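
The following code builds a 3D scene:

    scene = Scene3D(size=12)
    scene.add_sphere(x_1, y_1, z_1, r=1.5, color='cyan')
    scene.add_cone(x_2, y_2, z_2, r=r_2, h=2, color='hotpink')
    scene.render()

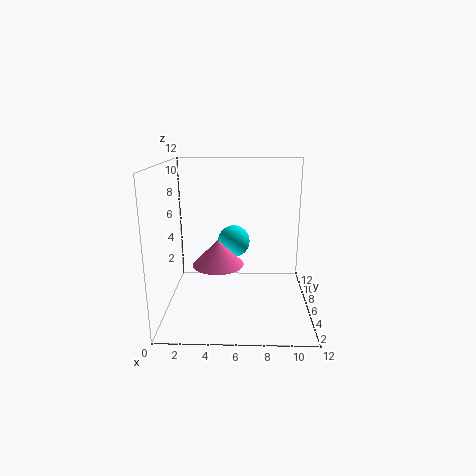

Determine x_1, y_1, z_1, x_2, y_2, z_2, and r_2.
x_1 = 5.5, y_1 = 9.5, z_1 = 4.5, x_2 = 4.5, y_2 = 4, z_2 = 4.5, r_2 = 2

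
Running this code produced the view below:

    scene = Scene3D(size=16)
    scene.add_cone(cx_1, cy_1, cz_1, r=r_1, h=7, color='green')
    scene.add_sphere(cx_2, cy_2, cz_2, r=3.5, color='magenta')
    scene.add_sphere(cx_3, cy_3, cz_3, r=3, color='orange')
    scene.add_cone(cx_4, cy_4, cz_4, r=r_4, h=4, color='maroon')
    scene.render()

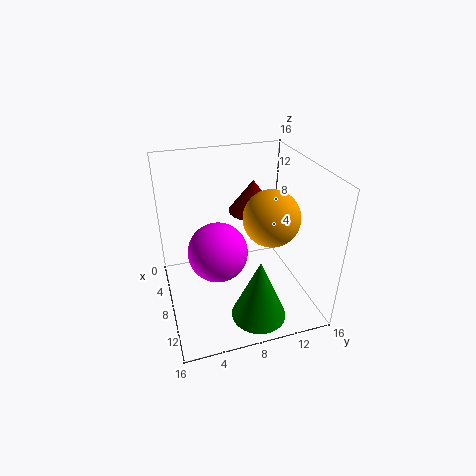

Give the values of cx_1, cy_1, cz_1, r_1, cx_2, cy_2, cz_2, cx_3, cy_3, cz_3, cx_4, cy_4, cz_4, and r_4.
cx_1 = 12.5, cy_1 = 9, cz_1 = 0.5, r_1 = 3, cx_2 = 6.5, cy_2 = 6, cz_2 = 5.5, cx_3 = 10, cy_3 = 11, cz_3 = 11, cx_4 = 3, cy_4 = 11.5, cz_4 = 8.5, r_4 = 3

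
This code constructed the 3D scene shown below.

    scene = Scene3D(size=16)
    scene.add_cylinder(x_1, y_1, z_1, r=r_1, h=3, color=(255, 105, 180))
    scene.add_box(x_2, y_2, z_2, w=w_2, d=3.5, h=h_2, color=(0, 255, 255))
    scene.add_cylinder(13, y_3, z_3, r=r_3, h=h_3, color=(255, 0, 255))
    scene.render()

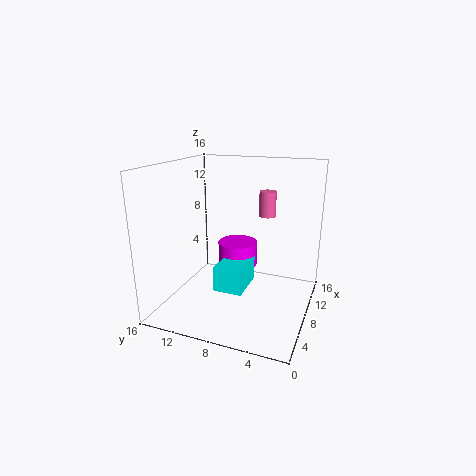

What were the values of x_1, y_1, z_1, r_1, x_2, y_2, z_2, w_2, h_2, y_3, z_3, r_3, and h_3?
x_1 = 12.5; y_1 = 6; z_1 = 9.5; r_1 = 1; x_2 = 7.5; y_2 = 7.5; z_2 = 1; w_2 = 5; h_2 = 3; y_3 = 10; z_3 = 2.5; r_3 = 2.5; h_3 = 3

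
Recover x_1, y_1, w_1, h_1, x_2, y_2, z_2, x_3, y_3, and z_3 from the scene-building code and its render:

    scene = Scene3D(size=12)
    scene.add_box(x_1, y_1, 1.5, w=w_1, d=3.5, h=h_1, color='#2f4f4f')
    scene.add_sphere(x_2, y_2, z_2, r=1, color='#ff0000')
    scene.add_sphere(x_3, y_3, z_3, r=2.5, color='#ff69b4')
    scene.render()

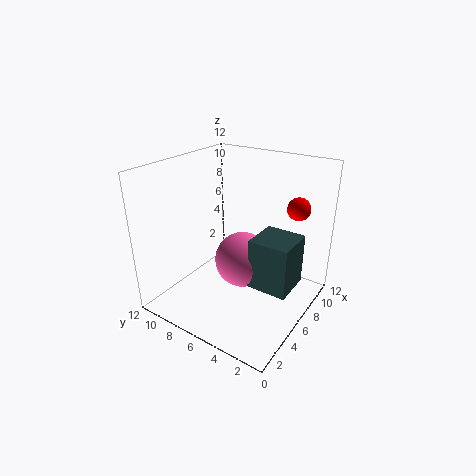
x_1 = 6
y_1 = 1.5
w_1 = 3.5
h_1 = 4.5
x_2 = 10
y_2 = 2.5
z_2 = 8
x_3 = 7.5
y_3 = 6.5
z_3 = 3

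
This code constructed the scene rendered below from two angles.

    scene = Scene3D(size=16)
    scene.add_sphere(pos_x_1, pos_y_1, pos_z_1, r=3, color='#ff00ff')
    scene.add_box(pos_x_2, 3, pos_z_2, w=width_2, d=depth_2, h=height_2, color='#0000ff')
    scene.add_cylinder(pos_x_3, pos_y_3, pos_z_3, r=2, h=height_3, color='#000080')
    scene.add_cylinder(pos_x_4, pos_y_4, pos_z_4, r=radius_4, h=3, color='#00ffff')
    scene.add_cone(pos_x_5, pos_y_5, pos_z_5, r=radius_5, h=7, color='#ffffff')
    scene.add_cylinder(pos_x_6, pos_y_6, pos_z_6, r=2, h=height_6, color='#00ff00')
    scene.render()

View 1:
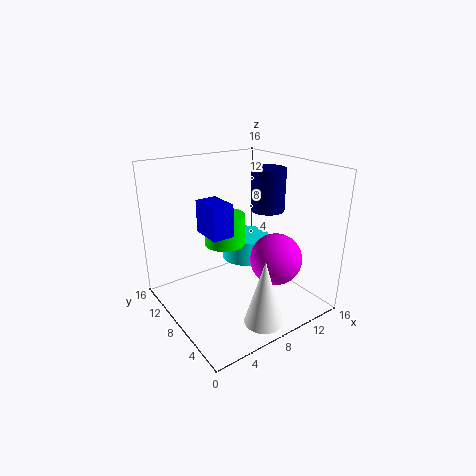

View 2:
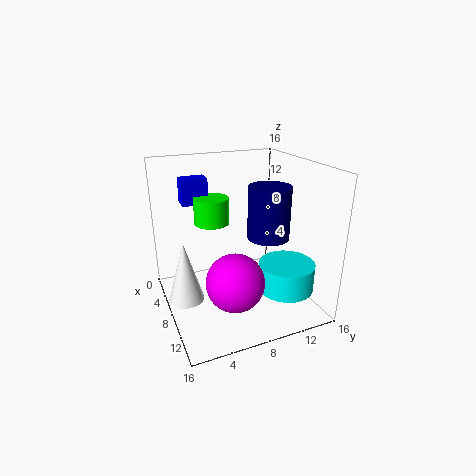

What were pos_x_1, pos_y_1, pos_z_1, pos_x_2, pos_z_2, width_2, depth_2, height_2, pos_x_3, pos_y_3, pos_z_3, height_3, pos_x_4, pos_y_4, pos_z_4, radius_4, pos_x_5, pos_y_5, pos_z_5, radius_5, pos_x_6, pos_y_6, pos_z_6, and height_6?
pos_x_1 = 12
pos_y_1 = 6
pos_z_1 = 5
pos_x_2 = 2
pos_z_2 = 11
width_2 = 2
depth_2 = 3
height_2 = 3
pos_x_3 = 13
pos_y_3 = 9
pos_z_3 = 10
height_3 = 5
pos_x_4 = 12
pos_y_4 = 12
pos_z_4 = 3
radius_4 = 3
pos_x_5 = 7
pos_y_5 = 2
pos_z_5 = 1
radius_5 = 2
pos_x_6 = 5
pos_y_6 = 6
pos_z_6 = 9
height_6 = 3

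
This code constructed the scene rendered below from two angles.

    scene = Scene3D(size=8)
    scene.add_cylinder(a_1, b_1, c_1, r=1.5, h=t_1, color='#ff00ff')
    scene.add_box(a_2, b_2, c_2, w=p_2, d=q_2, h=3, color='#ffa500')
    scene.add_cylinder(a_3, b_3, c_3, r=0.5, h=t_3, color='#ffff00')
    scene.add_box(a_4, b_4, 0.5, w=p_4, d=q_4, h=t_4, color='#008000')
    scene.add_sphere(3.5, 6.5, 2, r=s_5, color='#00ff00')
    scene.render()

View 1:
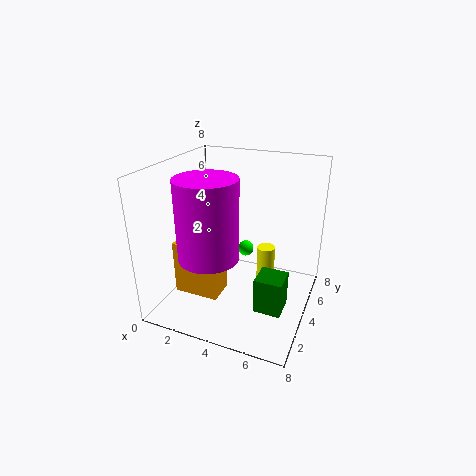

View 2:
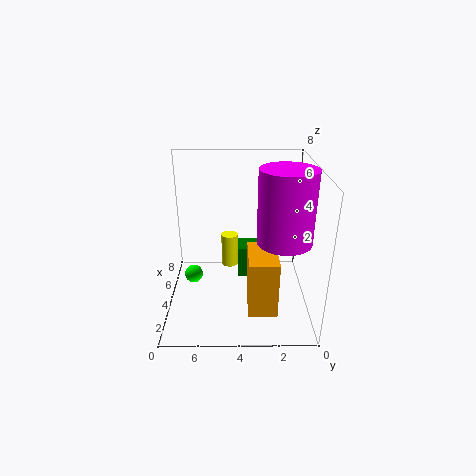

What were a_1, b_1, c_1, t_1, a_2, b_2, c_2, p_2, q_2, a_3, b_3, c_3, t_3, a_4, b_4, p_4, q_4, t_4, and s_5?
a_1 = 3.5, b_1 = 1.5, c_1 = 4, t_1 = 4, a_2 = 1, b_2 = 2, c_2 = 1, p_2 = 2.5, q_2 = 1.5, a_3 = 5.5, b_3 = 4.5, c_3 = 1.5, t_3 = 2, a_4 = 5.5, b_4 = 2.5, p_4 = 1.5, q_4 = 1.5, t_4 = 2, s_5 = 0.5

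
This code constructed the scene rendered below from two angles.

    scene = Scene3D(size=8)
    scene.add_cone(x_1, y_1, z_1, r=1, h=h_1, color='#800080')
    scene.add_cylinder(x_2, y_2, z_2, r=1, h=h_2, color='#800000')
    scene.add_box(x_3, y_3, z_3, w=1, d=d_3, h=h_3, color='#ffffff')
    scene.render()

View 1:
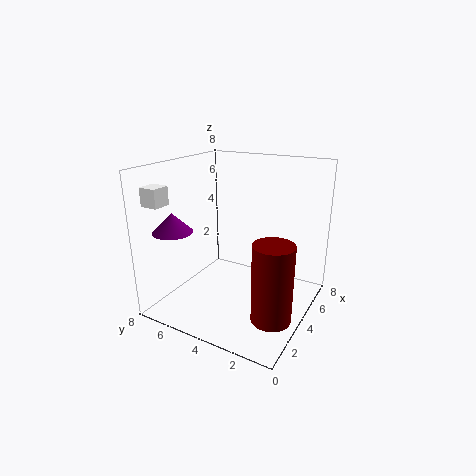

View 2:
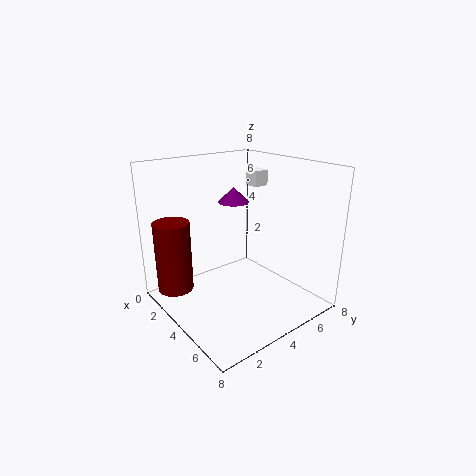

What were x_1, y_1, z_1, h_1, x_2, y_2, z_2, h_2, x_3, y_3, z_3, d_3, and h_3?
x_1 = 1, y_1 = 6, z_1 = 5, h_1 = 1, x_2 = 2, y_2 = 1, z_2 = 1, h_2 = 4, x_3 = 1, y_3 = 7, z_3 = 6, d_3 = 1, h_3 = 1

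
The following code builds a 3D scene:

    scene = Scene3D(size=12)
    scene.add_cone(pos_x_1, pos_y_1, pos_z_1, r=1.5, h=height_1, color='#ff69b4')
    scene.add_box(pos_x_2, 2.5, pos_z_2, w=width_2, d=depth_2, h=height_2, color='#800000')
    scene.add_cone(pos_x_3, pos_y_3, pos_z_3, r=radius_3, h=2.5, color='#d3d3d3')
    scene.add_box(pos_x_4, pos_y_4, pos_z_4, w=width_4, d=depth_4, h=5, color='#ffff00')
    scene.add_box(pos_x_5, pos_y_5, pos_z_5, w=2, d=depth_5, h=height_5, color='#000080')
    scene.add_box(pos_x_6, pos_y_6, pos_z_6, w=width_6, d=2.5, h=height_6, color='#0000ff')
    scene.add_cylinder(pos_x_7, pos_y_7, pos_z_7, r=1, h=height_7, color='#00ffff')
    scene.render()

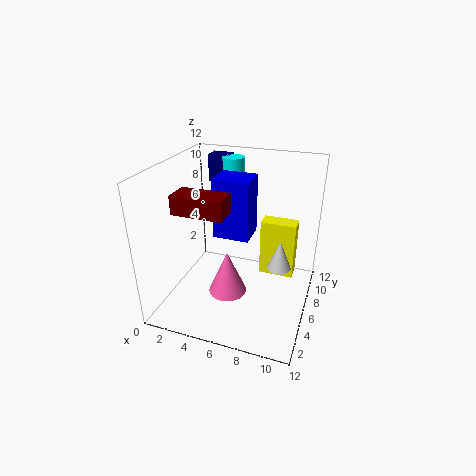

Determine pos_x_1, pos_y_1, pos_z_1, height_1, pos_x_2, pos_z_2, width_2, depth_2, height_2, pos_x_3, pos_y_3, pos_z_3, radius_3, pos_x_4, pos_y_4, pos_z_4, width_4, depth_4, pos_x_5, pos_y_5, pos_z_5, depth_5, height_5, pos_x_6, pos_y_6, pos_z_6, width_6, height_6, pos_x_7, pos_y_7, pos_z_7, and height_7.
pos_x_1 = 6
pos_y_1 = 3.5
pos_z_1 = 2.5
height_1 = 3.5
pos_x_2 = 2
pos_z_2 = 9
width_2 = 4
depth_2 = 2
height_2 = 1.5
pos_x_3 = 9.5
pos_y_3 = 6.5
pos_z_3 = 3.5
radius_3 = 1
pos_x_4 = 7.5
pos_y_4 = 7.5
pos_z_4 = 2
width_4 = 3
depth_4 = 1.5
pos_x_5 = 1.5
pos_y_5 = 10.5
pos_z_5 = 9
depth_5 = 1.5
height_5 = 2.5
pos_x_6 = 4
pos_y_6 = 5.5
pos_z_6 = 6
width_6 = 3
height_6 = 5
pos_x_7 = 4
pos_y_7 = 10.5
pos_z_7 = 8
height_7 = 3.5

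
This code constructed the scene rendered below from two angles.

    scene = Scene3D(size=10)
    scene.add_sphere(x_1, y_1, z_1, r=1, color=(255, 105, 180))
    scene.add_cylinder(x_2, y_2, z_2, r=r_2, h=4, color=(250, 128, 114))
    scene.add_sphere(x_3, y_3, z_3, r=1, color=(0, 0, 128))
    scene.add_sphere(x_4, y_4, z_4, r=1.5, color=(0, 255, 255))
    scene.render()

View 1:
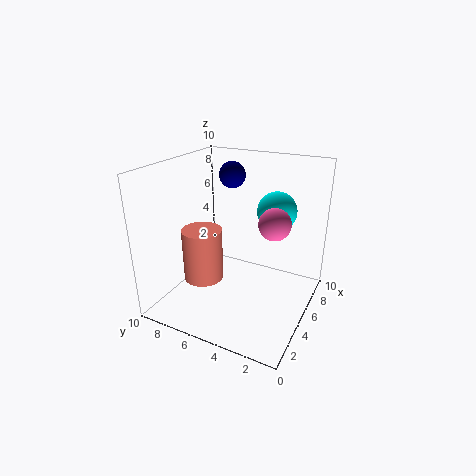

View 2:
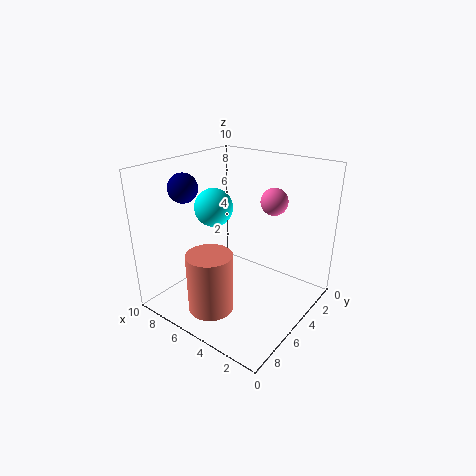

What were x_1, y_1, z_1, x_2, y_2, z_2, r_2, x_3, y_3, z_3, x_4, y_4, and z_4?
x_1 = 4
y_1 = 2
z_1 = 7
x_2 = 5
y_2 = 8
z_2 = 1
r_2 = 1.5
x_3 = 8
y_3 = 7
z_3 = 8.5
x_4 = 8.5
y_4 = 3.5
z_4 = 6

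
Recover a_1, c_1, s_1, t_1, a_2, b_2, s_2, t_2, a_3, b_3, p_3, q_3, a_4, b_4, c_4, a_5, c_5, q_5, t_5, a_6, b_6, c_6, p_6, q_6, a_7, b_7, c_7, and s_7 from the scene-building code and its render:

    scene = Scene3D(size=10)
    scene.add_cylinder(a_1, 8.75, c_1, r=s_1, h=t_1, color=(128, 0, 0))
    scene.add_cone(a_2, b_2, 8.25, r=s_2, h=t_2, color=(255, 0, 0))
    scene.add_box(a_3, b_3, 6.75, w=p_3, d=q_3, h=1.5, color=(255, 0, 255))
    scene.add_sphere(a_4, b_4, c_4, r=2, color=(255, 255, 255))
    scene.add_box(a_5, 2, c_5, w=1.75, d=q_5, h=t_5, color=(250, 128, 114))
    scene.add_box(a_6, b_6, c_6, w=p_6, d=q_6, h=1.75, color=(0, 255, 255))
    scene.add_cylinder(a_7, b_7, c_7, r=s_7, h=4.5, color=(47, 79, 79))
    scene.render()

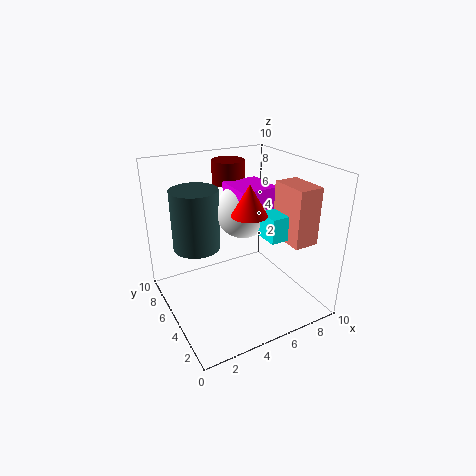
a_1 = 6.25
c_1 = 7.75
s_1 = 1.25
t_1 = 1.75
a_2 = 3.75
b_2 = 1.5
s_2 = 1
t_2 = 1.75
a_3 = 5.25
b_3 = 4.75
p_3 = 2.75
q_3 = 3
a_4 = 6.25
b_4 = 6.5
c_4 = 6.25
a_5 = 7.75
c_5 = 4.75
q_5 = 2.75
t_5 = 4
a_6 = 6.5
b_6 = 3
c_6 = 5
p_6 = 2.5
q_6 = 3
a_7 = 3
b_7 = 7.75
c_7 = 3.5
s_7 = 1.75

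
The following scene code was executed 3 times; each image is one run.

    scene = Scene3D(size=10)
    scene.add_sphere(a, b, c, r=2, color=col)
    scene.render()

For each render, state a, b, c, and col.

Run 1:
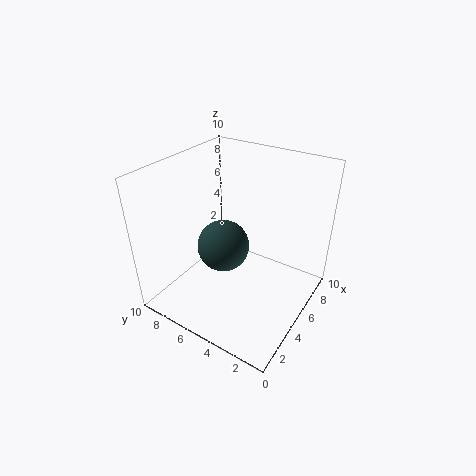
a = 6; b = 7; c = 3; col = 'darkslategray'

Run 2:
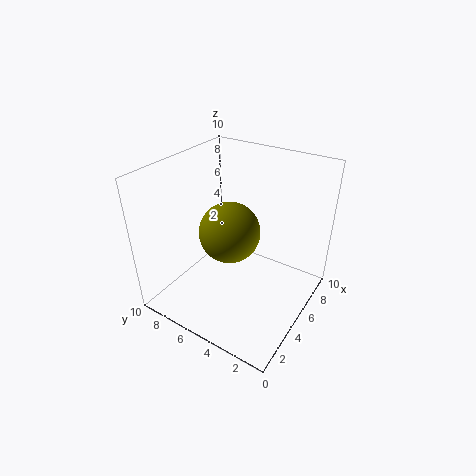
a = 4; b = 5; c = 6; col = 'olive'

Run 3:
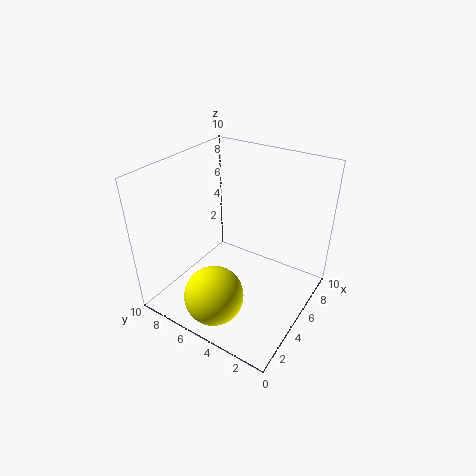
a = 2; b = 5; c = 2; col = 'yellow'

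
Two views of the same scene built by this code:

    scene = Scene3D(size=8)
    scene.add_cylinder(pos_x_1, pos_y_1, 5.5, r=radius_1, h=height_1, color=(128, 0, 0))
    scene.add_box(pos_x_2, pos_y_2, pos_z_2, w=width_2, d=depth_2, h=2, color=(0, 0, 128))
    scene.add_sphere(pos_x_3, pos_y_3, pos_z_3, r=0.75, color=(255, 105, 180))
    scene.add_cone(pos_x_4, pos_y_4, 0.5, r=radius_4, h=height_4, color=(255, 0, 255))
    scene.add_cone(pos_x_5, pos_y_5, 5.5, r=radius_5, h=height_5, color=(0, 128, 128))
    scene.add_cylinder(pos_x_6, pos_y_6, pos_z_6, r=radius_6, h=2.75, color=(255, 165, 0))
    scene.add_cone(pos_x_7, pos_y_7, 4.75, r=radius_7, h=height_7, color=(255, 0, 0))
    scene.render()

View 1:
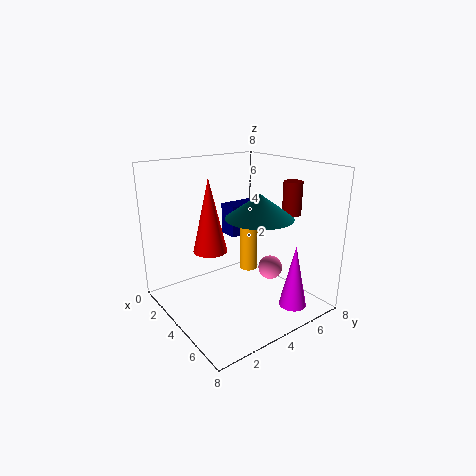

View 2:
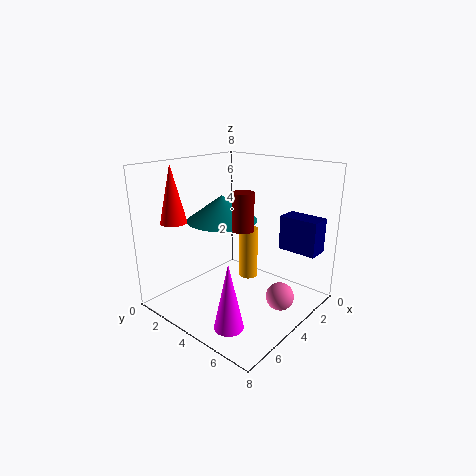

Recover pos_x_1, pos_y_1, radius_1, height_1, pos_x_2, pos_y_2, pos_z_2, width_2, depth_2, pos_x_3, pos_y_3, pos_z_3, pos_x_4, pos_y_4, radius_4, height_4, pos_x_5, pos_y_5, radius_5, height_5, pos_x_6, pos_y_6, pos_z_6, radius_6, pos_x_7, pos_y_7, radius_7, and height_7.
pos_x_1 = 6; pos_y_1 = 6; radius_1 = 0.5; height_1 = 1.75; pos_x_2 = 0.5; pos_y_2 = 5.25; pos_z_2 = 3; width_2 = 1.25; depth_2 = 2.25; pos_x_3 = 3.75; pos_y_3 = 6.75; pos_z_3 = 1.25; pos_x_4 = 6.75; pos_y_4 = 5.75; radius_4 = 0.75; height_4 = 3.5; pos_x_5 = 5.5; pos_y_5 = 4.25; radius_5 = 1.75; height_5 = 1.25; pos_x_6 = 4; pos_y_6 = 4.75; pos_z_6 = 2; radius_6 = 0.5; pos_x_7 = 6; pos_y_7 = 1; radius_7 = 0.75; height_7 = 3.25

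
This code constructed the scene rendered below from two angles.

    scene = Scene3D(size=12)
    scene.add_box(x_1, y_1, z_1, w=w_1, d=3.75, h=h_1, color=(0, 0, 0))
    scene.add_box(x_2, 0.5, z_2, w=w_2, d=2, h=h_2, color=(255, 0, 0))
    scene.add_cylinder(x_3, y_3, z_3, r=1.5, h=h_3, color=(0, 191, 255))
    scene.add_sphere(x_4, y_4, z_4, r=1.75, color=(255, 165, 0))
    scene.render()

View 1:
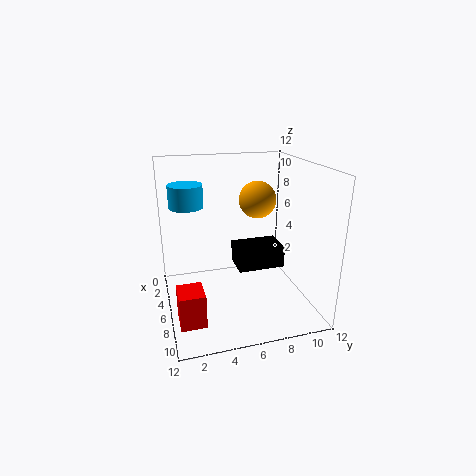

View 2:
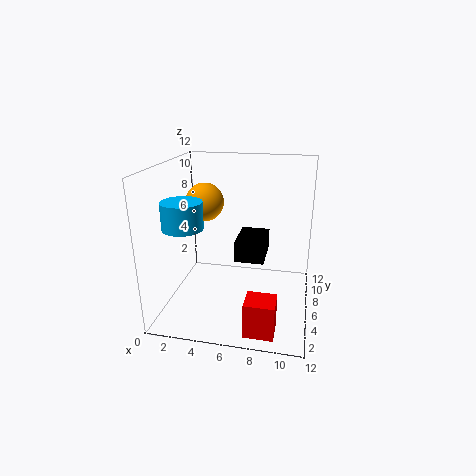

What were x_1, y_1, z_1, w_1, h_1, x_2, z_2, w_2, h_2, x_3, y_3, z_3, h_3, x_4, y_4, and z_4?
x_1 = 5.75; y_1 = 5.5; z_1 = 4; w_1 = 2.5; h_1 = 1.75; x_2 = 7.5; z_2 = 0.5; w_2 = 2.25; h_2 = 2.75; x_3 = 2.75; y_3 = 2.25; z_3 = 8; h_3 = 2; x_4 = 2.25; y_4 = 9; z_4 = 8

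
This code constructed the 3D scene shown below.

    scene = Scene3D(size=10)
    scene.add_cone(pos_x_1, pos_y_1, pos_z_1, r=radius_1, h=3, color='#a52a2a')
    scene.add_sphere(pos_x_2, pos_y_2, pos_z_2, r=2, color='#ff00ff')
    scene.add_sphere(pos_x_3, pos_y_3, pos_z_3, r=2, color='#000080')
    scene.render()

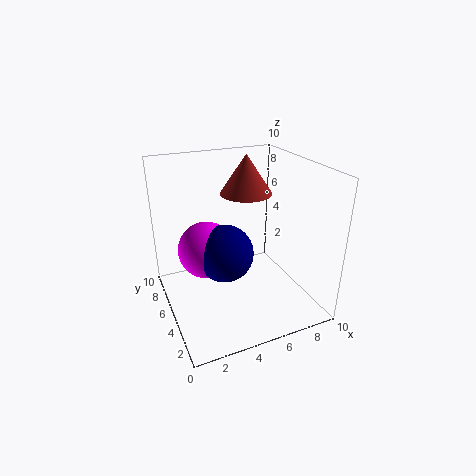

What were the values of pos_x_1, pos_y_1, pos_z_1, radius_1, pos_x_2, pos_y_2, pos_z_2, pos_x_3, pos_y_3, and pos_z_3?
pos_x_1 = 7
pos_y_1 = 8
pos_z_1 = 7
radius_1 = 2
pos_x_2 = 3
pos_y_2 = 6
pos_z_2 = 4
pos_x_3 = 4
pos_y_3 = 5
pos_z_3 = 4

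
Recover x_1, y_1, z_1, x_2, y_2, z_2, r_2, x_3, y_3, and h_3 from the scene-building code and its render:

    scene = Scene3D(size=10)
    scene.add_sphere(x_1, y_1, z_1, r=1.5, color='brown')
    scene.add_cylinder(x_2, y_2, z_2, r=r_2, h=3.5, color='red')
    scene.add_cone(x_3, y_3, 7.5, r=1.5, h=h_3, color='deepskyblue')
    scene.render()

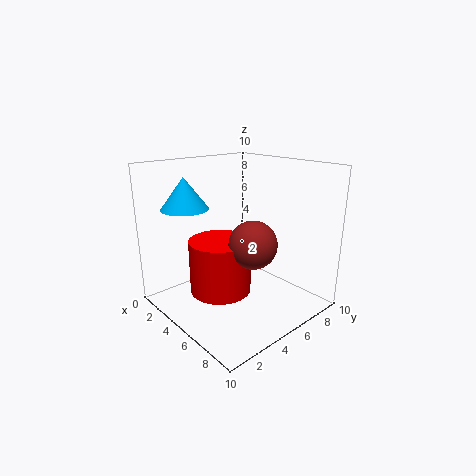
x_1 = 7.5, y_1 = 4, z_1 = 5.5, x_2 = 5.5, y_2 = 3, z_2 = 2, r_2 = 2, x_3 = 4, y_3 = 1.5, h_3 = 2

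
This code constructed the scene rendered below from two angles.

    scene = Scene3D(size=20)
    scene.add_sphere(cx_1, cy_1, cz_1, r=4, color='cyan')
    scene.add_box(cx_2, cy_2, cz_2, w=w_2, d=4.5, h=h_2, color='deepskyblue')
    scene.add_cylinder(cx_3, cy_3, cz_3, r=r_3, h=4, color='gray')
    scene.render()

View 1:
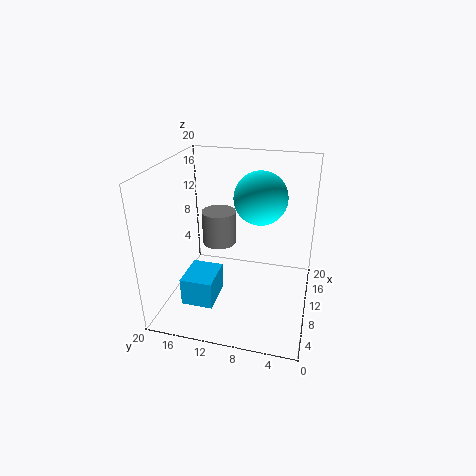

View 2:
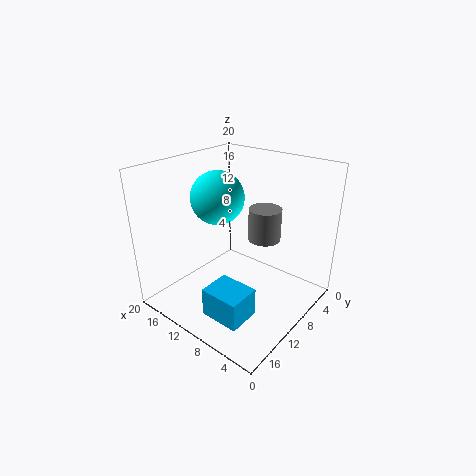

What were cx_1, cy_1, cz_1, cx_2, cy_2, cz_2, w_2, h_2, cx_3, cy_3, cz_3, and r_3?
cx_1 = 15.5, cy_1 = 8, cz_1 = 14, cx_2 = 5, cy_2 = 12.5, cz_2 = 1, w_2 = 5.5, h_2 = 4, cx_3 = 5, cy_3 = 11, cz_3 = 12, r_3 = 2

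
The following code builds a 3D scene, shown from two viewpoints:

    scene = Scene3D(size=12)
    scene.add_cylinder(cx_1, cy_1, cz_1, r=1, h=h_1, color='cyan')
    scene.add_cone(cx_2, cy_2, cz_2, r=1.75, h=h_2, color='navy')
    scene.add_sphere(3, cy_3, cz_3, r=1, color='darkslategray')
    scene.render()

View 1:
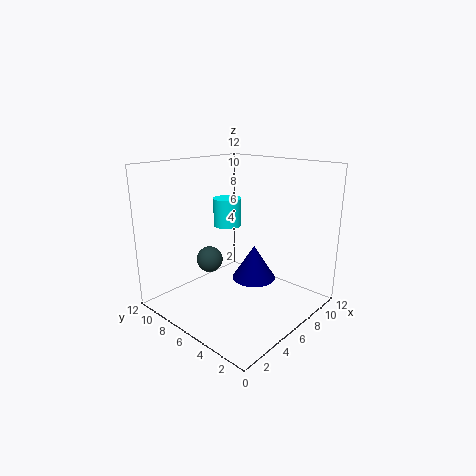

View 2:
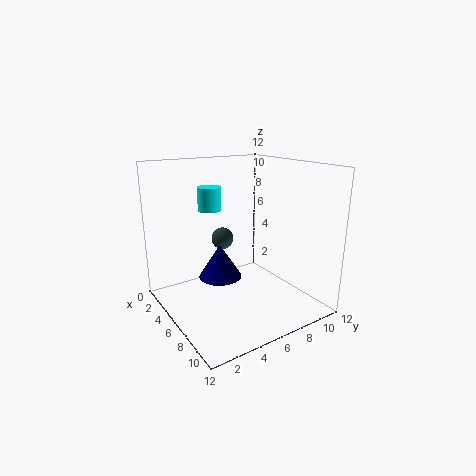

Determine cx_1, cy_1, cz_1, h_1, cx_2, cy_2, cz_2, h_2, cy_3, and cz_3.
cx_1 = 3.5; cy_1 = 4.75; cz_1 = 8; h_1 = 2; cx_2 = 6; cy_2 = 4.25; cz_2 = 3; h_2 = 2.75; cy_3 = 6.25; cz_3 = 5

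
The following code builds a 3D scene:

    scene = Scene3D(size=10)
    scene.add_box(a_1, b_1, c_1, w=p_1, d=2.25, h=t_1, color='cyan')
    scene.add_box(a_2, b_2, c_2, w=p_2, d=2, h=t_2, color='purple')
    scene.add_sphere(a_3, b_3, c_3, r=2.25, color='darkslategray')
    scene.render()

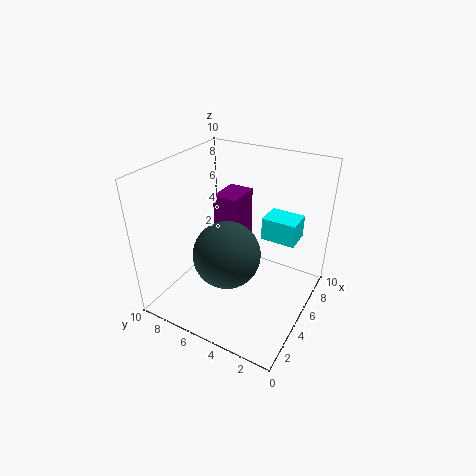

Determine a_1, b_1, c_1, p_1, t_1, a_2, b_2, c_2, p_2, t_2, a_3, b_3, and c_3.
a_1 = 5
b_1 = 1
c_1 = 5.5
p_1 = 1.75
t_1 = 1.5
a_2 = 7.25
b_2 = 6.5
c_2 = 2
p_2 = 2.75
t_2 = 4.5
a_3 = 3.5
b_3 = 5
c_3 = 4.5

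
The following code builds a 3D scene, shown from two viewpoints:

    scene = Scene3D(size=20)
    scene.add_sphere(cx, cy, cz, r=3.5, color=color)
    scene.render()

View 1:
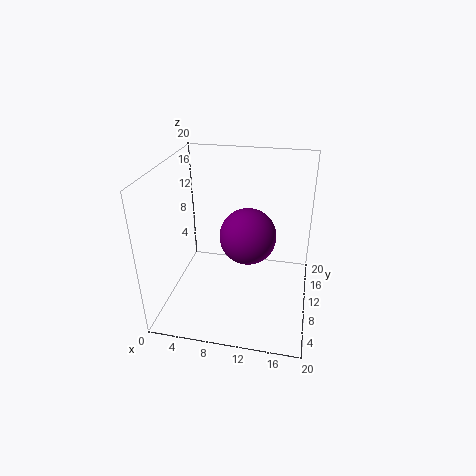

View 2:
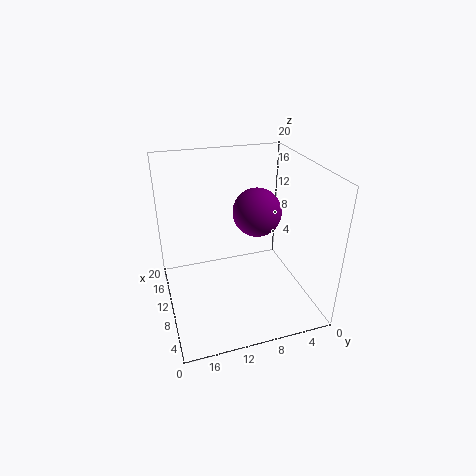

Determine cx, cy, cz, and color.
cx = 12
cy = 6.5
cz = 12.5
color = 'purple'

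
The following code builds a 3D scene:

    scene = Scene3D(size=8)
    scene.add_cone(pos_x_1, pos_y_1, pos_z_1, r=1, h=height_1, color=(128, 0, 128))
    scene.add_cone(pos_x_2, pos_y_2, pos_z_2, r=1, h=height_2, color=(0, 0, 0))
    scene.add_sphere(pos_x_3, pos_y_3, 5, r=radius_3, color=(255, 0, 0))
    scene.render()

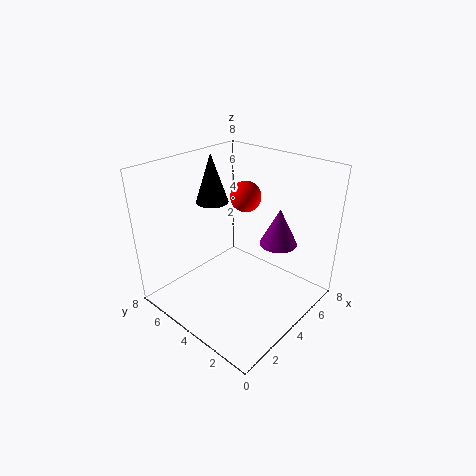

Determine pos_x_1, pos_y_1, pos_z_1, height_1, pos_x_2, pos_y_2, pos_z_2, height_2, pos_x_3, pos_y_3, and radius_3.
pos_x_1 = 5; pos_y_1 = 2; pos_z_1 = 4; height_1 = 2; pos_x_2 = 5; pos_y_2 = 7; pos_z_2 = 5; height_2 = 3; pos_x_3 = 7; pos_y_3 = 6; radius_3 = 1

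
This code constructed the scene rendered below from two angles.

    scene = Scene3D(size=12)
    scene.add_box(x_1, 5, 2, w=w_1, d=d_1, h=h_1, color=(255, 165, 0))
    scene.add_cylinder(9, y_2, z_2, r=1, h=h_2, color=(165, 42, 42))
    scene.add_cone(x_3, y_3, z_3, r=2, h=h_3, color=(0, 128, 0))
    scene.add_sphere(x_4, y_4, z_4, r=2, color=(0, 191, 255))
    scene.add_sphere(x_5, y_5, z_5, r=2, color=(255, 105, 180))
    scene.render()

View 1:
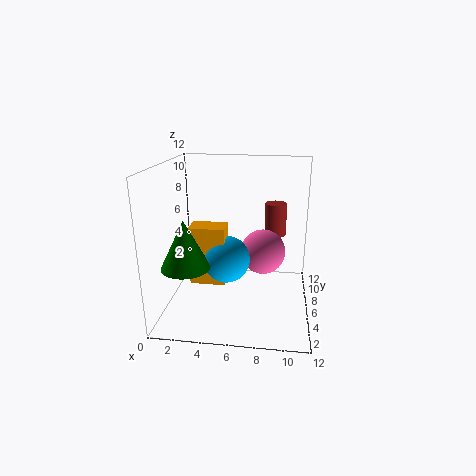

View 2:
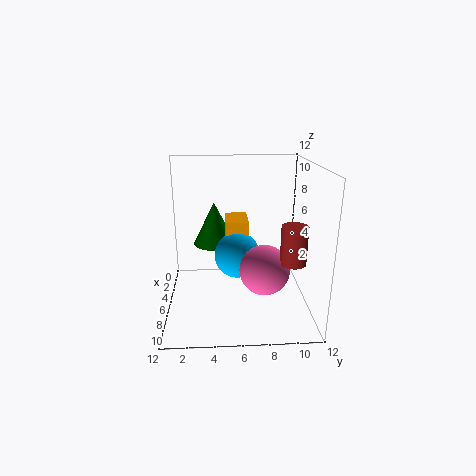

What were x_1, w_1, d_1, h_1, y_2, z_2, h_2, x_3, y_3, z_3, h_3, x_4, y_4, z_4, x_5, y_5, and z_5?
x_1 = 2; w_1 = 3; d_1 = 2; h_1 = 5; y_2 = 10; z_2 = 5; h_2 = 3; x_3 = 2; y_3 = 4; z_3 = 4; h_3 = 4; x_4 = 5; y_4 = 6; z_4 = 4; x_5 = 8; y_5 = 8; z_5 = 4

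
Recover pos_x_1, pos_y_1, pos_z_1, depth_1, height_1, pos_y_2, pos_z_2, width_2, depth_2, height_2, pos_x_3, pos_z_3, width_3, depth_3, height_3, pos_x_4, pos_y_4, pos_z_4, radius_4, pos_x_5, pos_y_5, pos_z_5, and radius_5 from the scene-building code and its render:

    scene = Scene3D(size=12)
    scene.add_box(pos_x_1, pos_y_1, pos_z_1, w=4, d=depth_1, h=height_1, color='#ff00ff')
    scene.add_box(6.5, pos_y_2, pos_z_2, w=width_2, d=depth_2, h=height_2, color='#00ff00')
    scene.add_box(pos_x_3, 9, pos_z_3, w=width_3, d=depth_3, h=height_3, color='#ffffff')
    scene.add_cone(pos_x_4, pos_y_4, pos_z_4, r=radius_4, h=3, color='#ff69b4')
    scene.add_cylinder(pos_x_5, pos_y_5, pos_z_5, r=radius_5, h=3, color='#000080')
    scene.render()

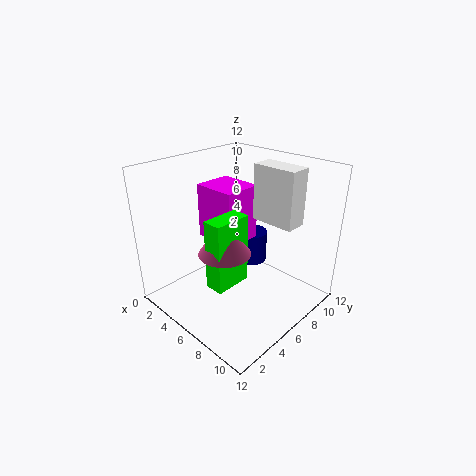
pos_x_1 = 1, pos_y_1 = 6, pos_z_1 = 4.5, depth_1 = 3.5, height_1 = 5, pos_y_2 = 2, pos_z_2 = 3.5, width_2 = 1.5, depth_2 = 3, height_2 = 5.5, pos_x_3 = 5, pos_z_3 = 6.5, width_3 = 4, depth_3 = 2, height_3 = 5, pos_x_4 = 7, pos_y_4 = 3.5, pos_z_4 = 6, radius_4 = 2, pos_x_5 = 4, pos_y_5 = 10, pos_z_5 = 1.5, radius_5 = 1.5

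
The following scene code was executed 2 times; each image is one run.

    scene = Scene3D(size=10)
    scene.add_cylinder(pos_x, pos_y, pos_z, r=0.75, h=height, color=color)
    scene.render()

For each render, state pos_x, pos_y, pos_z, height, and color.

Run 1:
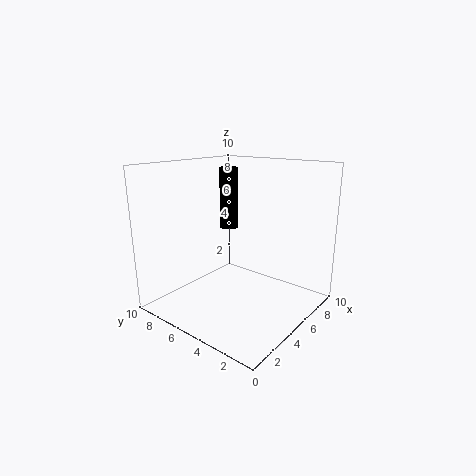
pos_x = 8.5
pos_y = 8.75
pos_z = 4.25
height = 5
color = 'black'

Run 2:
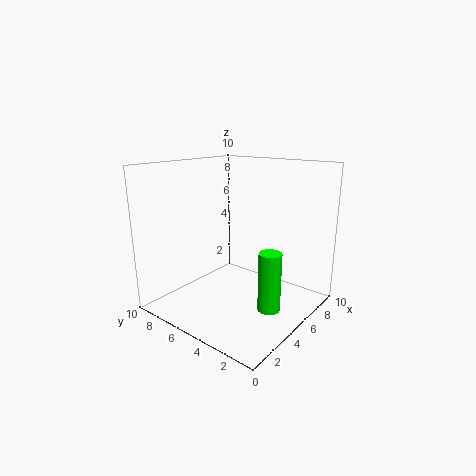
pos_x = 4.5
pos_y = 2
pos_z = 0.75
height = 4
color = 'lime'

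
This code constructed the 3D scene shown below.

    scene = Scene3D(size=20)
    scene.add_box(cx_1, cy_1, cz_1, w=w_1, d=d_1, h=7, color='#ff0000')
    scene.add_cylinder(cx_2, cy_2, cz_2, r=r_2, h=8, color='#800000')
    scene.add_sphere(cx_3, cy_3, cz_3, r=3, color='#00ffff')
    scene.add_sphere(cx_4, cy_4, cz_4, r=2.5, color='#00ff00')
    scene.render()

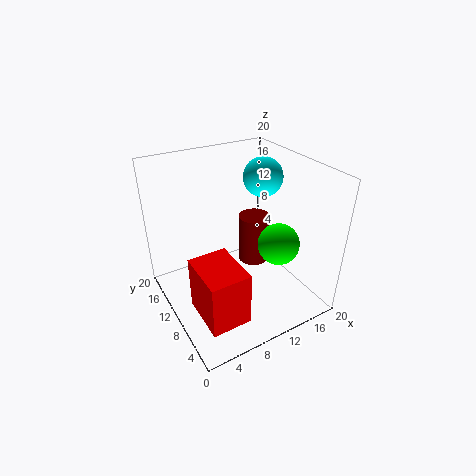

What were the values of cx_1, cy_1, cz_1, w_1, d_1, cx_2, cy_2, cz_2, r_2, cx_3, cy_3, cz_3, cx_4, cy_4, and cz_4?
cx_1 = 1.5
cy_1 = 1
cz_1 = 4
w_1 = 5
d_1 = 6.5
cx_2 = 16
cy_2 = 15
cz_2 = 1.5
r_2 = 2.5
cx_3 = 17
cy_3 = 14.5
cz_3 = 16
cx_4 = 11.5
cy_4 = 3
cz_4 = 12.5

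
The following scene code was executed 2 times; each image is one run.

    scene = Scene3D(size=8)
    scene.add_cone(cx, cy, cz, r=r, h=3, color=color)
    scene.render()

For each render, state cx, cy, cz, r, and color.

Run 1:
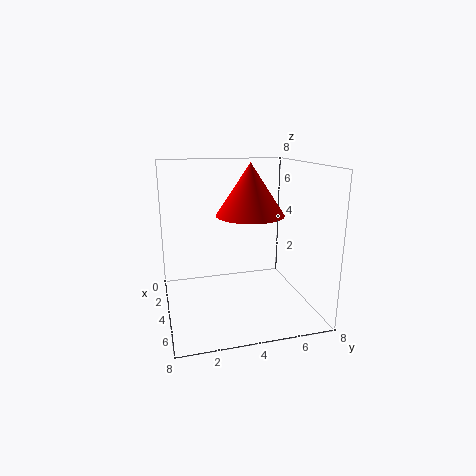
cx = 3
cy = 5
cz = 5
r = 2
color = 'red'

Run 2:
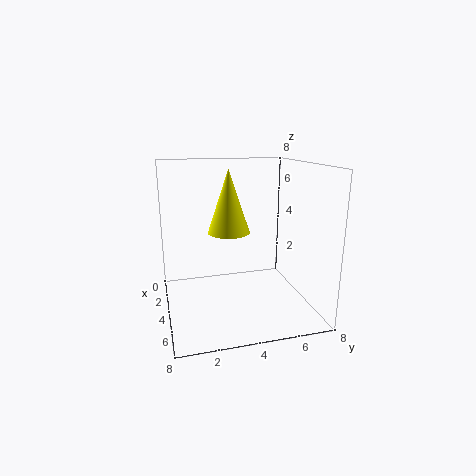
cx = 6
cy = 3
cz = 5
r = 1
color = 'yellow'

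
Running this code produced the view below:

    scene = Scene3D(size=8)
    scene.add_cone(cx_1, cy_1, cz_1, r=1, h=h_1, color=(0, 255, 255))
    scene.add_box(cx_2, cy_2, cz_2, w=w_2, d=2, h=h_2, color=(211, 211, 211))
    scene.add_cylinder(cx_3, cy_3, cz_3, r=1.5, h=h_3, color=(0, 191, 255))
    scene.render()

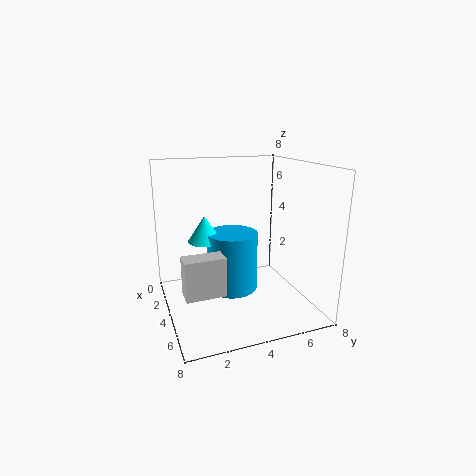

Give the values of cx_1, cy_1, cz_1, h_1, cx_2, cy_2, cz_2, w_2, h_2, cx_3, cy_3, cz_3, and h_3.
cx_1 = 2.5, cy_1 = 2.5, cz_1 = 3.5, h_1 = 1.5, cx_2 = 5.5, cy_2 = 0.5, cz_2 = 2, w_2 = 1, h_2 = 2, cx_3 = 3, cy_3 = 4, cz_3 = 0.5, h_3 = 3.5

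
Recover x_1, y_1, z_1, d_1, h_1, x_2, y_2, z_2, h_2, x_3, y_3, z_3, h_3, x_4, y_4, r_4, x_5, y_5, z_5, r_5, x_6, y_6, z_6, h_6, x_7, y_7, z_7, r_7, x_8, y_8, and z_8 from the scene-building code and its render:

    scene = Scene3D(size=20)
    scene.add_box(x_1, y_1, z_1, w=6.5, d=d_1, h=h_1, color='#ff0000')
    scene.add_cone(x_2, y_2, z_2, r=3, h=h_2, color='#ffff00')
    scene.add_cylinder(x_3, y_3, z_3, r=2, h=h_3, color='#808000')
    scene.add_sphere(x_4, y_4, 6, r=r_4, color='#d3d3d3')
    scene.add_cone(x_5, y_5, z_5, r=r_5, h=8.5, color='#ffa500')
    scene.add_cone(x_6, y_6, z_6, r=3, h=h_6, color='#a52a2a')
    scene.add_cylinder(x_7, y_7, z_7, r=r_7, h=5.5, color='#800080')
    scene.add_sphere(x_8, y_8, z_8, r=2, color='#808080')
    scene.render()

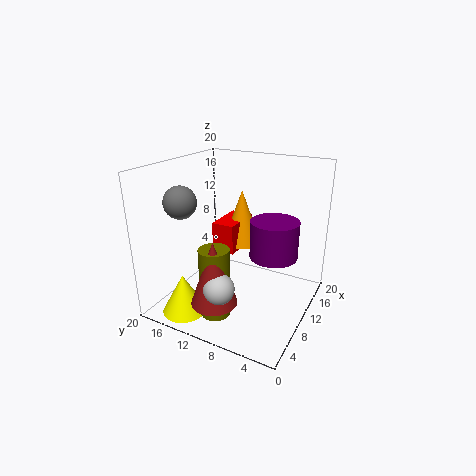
x_1 = 12
y_1 = 12
z_1 = 6
d_1 = 3.5
h_1 = 4.5
x_2 = 3.5
y_2 = 15
z_2 = 0.5
h_2 = 5.5
x_3 = 4.5
y_3 = 10.5
z_3 = 1
h_3 = 9.5
x_4 = 3
y_4 = 9
r_4 = 2
x_5 = 16
y_5 = 12.5
z_5 = 6.5
r_5 = 3
x_6 = 3.5
y_6 = 10
z_6 = 3.5
h_6 = 8.5
x_7 = 13.5
y_7 = 6
z_7 = 6.5
r_7 = 3.5
x_8 = 3
y_8 = 14
z_8 = 16.5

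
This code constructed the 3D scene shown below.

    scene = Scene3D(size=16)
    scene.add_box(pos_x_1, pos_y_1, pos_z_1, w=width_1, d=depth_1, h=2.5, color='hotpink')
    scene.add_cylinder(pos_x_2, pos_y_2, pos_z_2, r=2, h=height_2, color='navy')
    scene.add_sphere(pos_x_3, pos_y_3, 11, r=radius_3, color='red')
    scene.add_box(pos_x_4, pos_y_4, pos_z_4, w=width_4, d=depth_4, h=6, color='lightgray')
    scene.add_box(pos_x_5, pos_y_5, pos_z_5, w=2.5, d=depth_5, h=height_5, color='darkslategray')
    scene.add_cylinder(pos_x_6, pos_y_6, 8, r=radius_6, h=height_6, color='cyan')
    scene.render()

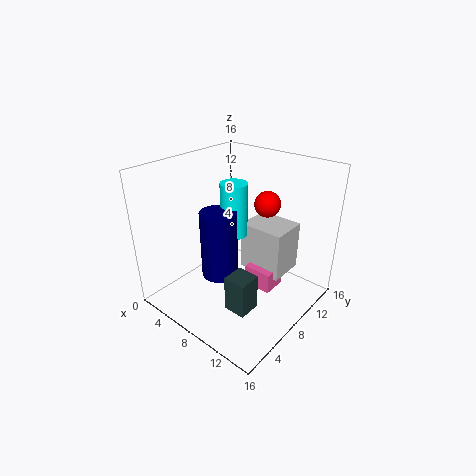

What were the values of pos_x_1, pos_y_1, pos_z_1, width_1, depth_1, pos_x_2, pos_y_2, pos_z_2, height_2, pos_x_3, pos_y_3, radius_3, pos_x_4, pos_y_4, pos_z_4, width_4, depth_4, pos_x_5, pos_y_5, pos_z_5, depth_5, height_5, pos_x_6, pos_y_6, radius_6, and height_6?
pos_x_1 = 7.5
pos_y_1 = 10
pos_z_1 = 0.5
width_1 = 3.5
depth_1 = 3
pos_x_2 = 7
pos_y_2 = 6
pos_z_2 = 4
height_2 = 7.5
pos_x_3 = 9
pos_y_3 = 12
radius_3 = 1.5
pos_x_4 = 6
pos_y_4 = 11
pos_z_4 = 2
width_4 = 5.5
depth_4 = 4.5
pos_x_5 = 9.5
pos_y_5 = 4
pos_z_5 = 1.5
depth_5 = 2.5
height_5 = 4
pos_x_6 = 7
pos_y_6 = 8.5
radius_6 = 1.5
height_6 = 6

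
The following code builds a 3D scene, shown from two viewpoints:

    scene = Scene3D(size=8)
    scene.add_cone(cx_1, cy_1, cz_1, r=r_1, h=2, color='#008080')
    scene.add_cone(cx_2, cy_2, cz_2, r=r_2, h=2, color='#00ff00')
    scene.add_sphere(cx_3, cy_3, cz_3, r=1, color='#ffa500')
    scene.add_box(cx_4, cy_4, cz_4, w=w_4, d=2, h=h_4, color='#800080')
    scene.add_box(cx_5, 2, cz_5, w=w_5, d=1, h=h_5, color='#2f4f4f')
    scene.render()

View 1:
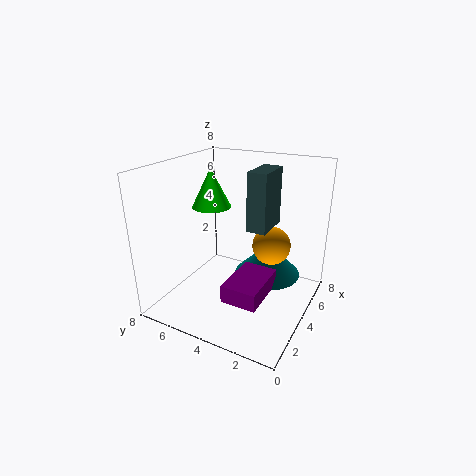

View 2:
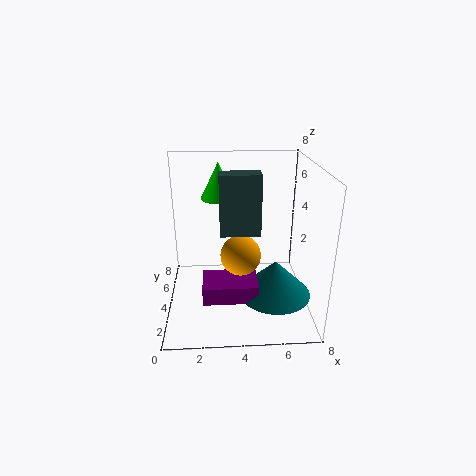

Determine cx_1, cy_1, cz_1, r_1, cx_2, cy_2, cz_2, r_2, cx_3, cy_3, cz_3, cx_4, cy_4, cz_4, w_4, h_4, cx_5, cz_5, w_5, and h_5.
cx_1 = 6, cy_1 = 3, cz_1 = 1, r_1 = 2, cx_2 = 3, cy_2 = 5, cz_2 = 6, r_2 = 1, cx_3 = 4, cy_3 = 2, cz_3 = 4, cx_4 = 2, cy_4 = 2, cz_4 = 1, w_4 = 3, h_4 = 1, cx_5 = 3, cz_5 = 5, w_5 = 2, h_5 = 3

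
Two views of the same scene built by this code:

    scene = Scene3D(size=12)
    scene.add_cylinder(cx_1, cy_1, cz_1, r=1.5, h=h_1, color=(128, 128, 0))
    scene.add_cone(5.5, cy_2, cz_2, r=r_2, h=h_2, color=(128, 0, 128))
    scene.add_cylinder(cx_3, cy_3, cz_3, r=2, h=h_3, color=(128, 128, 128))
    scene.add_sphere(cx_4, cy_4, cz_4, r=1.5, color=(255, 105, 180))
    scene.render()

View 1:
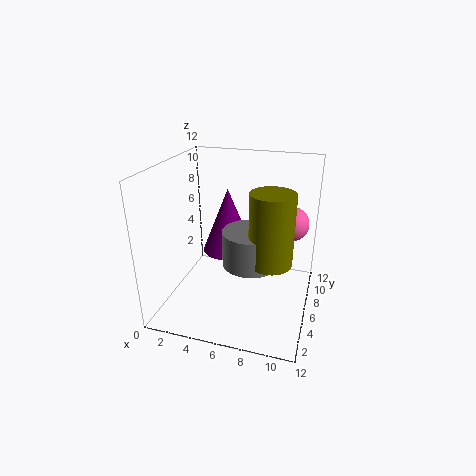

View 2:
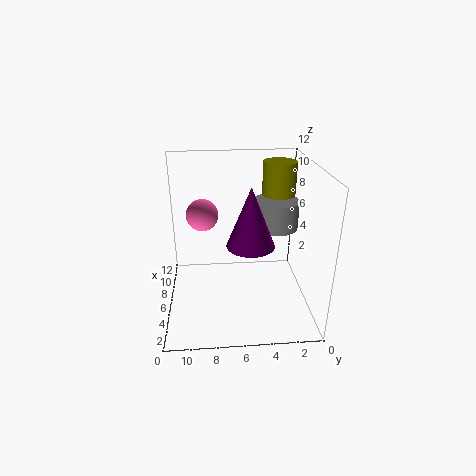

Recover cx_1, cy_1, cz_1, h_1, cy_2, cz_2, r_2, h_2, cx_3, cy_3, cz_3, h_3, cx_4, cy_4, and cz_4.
cx_1 = 9.5; cy_1 = 2; cz_1 = 6.5; h_1 = 5; cy_2 = 5; cz_2 = 5.5; r_2 = 2; h_2 = 5; cx_3 = 8; cy_3 = 2.5; cz_3 = 6; h_3 = 2.5; cx_4 = 10; cy_4 = 9; cz_4 = 6.5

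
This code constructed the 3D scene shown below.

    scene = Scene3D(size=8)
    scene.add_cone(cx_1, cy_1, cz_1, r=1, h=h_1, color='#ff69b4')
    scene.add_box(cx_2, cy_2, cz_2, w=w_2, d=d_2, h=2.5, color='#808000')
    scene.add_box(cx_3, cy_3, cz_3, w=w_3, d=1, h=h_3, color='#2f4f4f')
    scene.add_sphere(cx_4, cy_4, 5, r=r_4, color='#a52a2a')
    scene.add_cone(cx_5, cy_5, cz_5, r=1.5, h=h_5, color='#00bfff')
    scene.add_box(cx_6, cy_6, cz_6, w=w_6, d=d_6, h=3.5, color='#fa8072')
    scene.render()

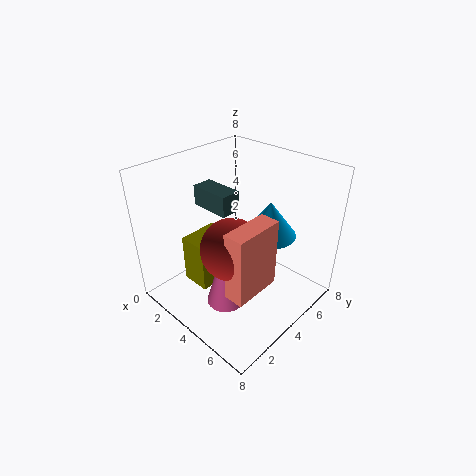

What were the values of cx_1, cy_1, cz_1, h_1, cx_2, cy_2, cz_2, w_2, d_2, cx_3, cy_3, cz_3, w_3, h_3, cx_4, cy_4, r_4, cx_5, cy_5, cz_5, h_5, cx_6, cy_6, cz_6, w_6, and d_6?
cx_1 = 5, cy_1 = 2, cz_1 = 1.5, h_1 = 3.5, cx_2 = 3, cy_2 = 1, cz_2 = 2.5, w_2 = 1.5, d_2 = 2, cx_3 = 3, cy_3 = 2, cz_3 = 6.5, w_3 = 2, h_3 = 1, cx_4 = 5.5, cy_4 = 2, r_4 = 1.5, cx_5 = 5, cy_5 = 5.5, cz_5 = 4, h_5 = 2, cx_6 = 6, cy_6 = 1, cz_6 = 3, w_6 = 1, d_6 = 2.5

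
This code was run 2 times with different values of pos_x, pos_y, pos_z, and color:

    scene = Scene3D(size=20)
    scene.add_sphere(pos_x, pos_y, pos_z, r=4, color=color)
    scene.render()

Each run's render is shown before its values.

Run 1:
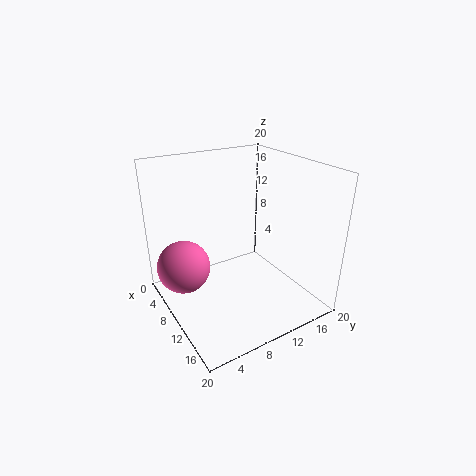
pos_x = 4; pos_y = 4; pos_z = 4; color = 'hotpink'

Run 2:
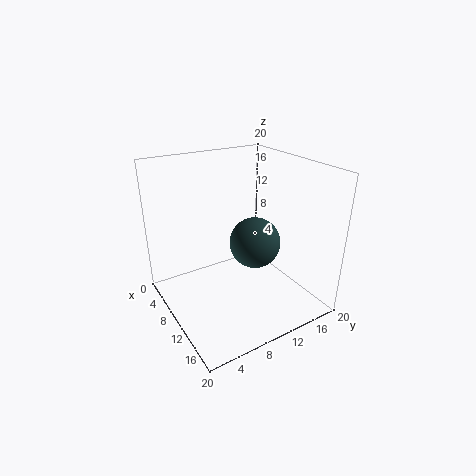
pos_x = 7; pos_y = 15; pos_z = 6.5; color = 'darkslategray'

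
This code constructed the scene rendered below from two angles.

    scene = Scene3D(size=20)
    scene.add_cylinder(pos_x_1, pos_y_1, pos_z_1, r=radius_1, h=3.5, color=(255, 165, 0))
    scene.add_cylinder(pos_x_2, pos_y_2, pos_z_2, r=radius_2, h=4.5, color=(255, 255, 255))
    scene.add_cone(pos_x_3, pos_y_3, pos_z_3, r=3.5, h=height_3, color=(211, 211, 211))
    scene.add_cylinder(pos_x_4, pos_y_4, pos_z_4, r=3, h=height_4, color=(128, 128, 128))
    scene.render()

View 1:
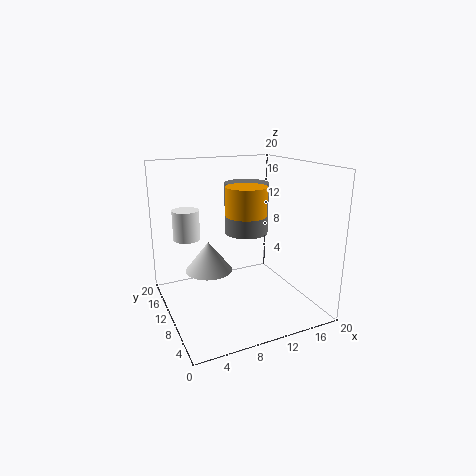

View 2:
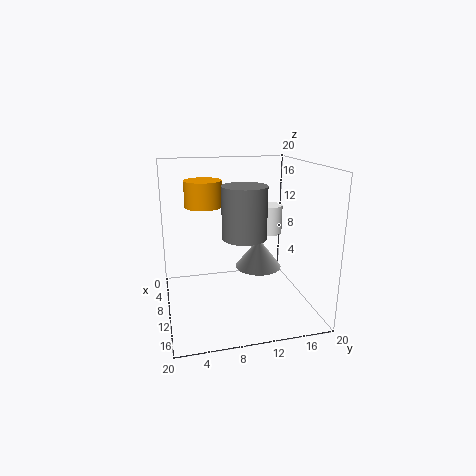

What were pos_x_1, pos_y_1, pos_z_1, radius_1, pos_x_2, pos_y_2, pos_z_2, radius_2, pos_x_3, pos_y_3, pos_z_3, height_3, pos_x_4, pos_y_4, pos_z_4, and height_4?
pos_x_1 = 9, pos_y_1 = 5.5, pos_z_1 = 14.5, radius_1 = 2.5, pos_x_2 = 4.5, pos_y_2 = 16.5, pos_z_2 = 8.5, radius_2 = 2, pos_x_3 = 7, pos_y_3 = 14, pos_z_3 = 4, height_3 = 4.5, pos_x_4 = 11.5, pos_y_4 = 10.5, pos_z_4 = 10.5, height_4 = 7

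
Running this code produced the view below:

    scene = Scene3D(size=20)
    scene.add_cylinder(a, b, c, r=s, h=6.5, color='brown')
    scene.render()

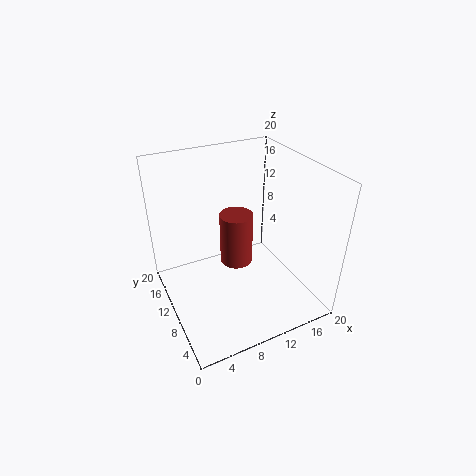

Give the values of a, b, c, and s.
a = 8
b = 6.5
c = 9.5
s = 2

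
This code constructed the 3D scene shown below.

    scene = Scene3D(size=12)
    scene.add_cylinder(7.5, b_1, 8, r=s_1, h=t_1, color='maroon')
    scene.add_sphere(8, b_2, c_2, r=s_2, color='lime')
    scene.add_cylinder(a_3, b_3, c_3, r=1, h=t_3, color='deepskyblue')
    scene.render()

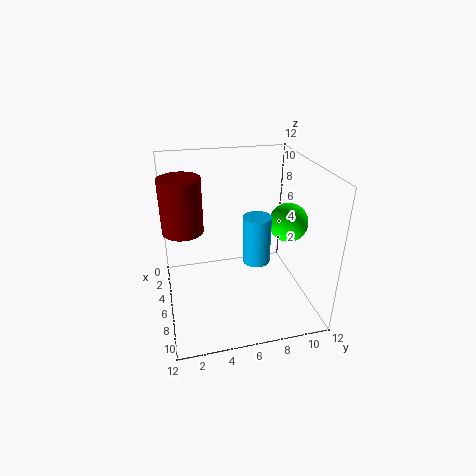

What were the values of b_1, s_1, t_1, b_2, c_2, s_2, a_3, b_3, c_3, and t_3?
b_1 = 1.5
s_1 = 1.5
t_1 = 4
b_2 = 9.5
c_2 = 8
s_2 = 1.5
a_3 = 9.5
b_3 = 6.5
c_3 = 6
t_3 = 3.5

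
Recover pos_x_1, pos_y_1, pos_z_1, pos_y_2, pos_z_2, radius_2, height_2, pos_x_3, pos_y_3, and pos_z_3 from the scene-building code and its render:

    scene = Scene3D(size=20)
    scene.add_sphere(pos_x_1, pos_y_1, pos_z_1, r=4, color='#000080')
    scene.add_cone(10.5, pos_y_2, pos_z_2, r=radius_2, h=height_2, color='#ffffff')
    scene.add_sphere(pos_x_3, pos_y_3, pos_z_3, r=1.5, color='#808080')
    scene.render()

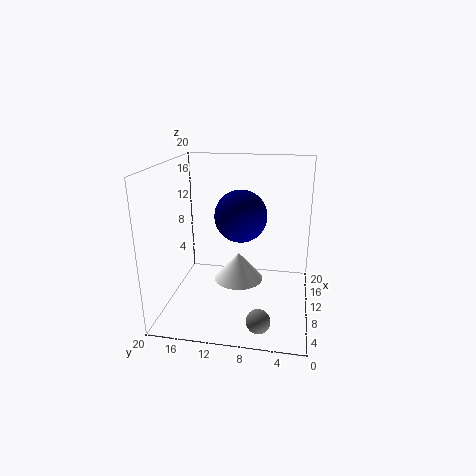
pos_x_1 = 15
pos_y_1 = 10.5
pos_z_1 = 11.5
pos_y_2 = 10
pos_z_2 = 3.5
radius_2 = 3.5
height_2 = 4
pos_x_3 = 2
pos_y_3 = 6
pos_z_3 = 2.5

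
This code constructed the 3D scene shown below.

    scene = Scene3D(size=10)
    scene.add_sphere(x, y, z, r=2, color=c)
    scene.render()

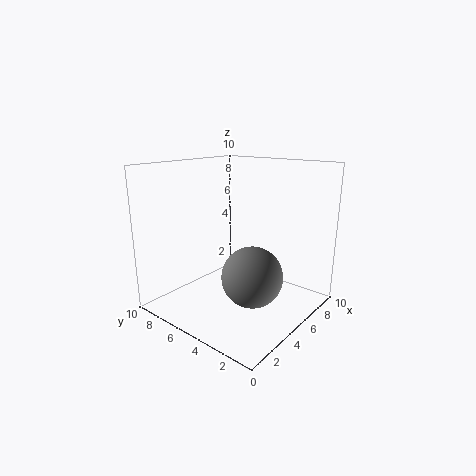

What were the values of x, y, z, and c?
x = 4, y = 3, z = 3, c = 'gray'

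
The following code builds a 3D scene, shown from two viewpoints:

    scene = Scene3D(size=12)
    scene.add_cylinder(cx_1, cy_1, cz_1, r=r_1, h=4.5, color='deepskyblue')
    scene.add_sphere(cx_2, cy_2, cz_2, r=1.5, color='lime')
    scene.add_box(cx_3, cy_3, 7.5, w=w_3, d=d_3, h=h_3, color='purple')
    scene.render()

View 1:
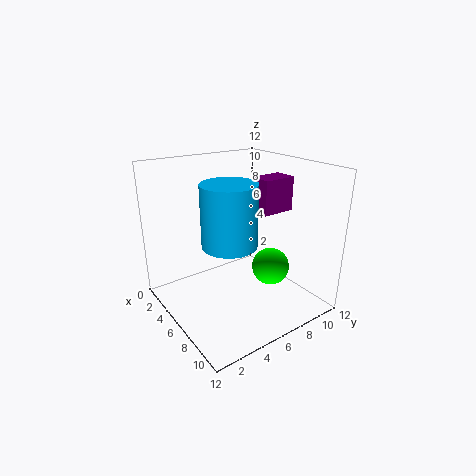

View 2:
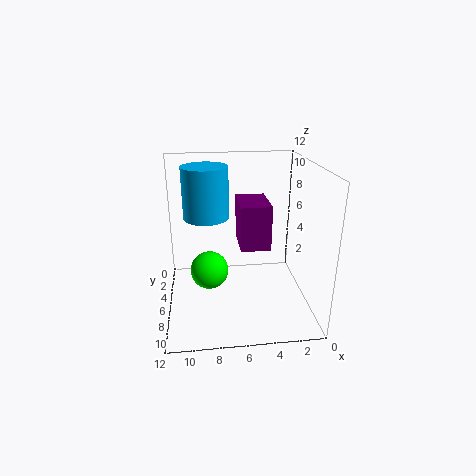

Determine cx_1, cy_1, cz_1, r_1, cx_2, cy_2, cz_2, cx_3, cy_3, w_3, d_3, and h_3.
cx_1 = 8.5
cy_1 = 3.5
cz_1 = 7
r_1 = 2
cx_2 = 8.5
cy_2 = 7.5
cz_2 = 4
cx_3 = 4.5
cy_3 = 8.5
w_3 = 2
d_3 = 3
h_3 = 3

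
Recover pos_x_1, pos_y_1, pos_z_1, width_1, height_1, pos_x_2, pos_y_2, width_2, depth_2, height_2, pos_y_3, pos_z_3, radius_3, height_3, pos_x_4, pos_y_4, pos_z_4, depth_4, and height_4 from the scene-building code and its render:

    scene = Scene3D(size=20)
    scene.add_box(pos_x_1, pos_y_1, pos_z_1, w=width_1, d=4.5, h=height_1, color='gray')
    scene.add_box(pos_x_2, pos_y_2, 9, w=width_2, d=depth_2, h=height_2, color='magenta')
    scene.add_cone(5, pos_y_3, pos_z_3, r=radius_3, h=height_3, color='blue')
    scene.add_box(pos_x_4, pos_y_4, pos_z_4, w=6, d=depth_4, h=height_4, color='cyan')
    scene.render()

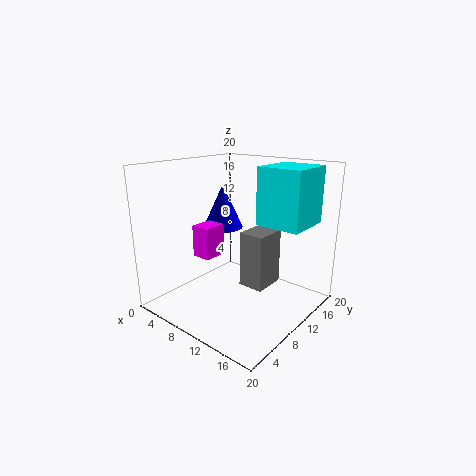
pos_x_1 = 11.5, pos_y_1 = 8.5, pos_z_1 = 4, width_1 = 3.5, height_1 = 7.5, pos_x_2 = 8, pos_y_2 = 3.5, width_2 = 2.5, depth_2 = 3, height_2 = 4, pos_y_3 = 12.5, pos_z_3 = 10, radius_3 = 3, height_3 = 6.5, pos_x_4 = 13, pos_y_4 = 10, pos_z_4 = 12.5, depth_4 = 6.5, height_4 = 7.5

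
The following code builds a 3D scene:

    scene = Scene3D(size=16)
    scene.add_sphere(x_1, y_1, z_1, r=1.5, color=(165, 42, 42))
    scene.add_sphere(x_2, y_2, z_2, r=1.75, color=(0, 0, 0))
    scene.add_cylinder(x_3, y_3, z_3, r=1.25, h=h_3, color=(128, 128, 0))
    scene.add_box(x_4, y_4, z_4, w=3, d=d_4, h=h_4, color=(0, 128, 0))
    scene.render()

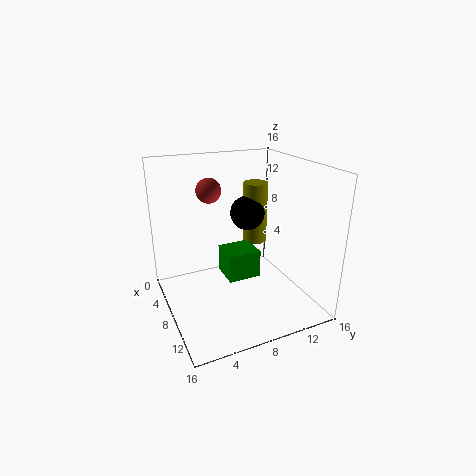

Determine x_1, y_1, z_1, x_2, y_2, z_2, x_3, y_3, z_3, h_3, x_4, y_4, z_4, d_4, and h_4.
x_1 = 3; y_1 = 6.5; z_1 = 12.25; x_2 = 9.75; y_2 = 8.25; z_2 = 11.5; x_3 = 9.5; y_3 = 9.25; z_3 = 8.25; h_3 = 6.25; x_4 = 9.75; y_4 = 5; z_4 = 5.75; d_4 = 3.25; h_4 = 2.75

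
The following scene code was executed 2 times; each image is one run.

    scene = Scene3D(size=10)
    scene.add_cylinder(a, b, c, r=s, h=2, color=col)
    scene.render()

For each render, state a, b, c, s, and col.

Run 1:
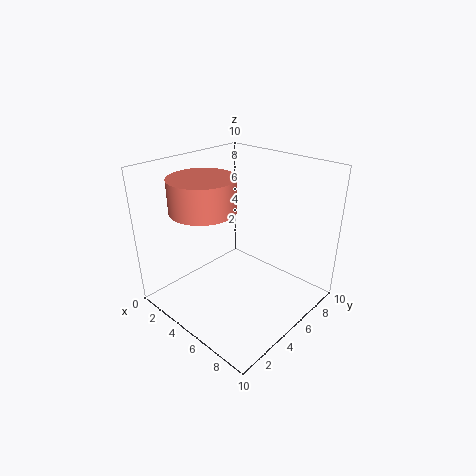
a = 5; b = 2; c = 8; s = 2; col = 'salmon'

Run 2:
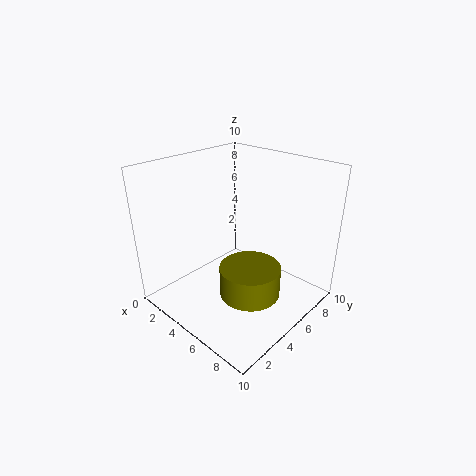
a = 7; b = 4; c = 2; s = 2; col = 'olive'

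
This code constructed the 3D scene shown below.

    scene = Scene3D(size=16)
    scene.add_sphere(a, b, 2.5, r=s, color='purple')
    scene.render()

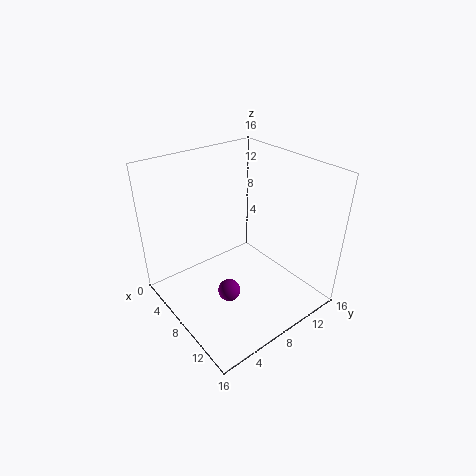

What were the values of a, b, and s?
a = 9.25
b = 5.75
s = 1.25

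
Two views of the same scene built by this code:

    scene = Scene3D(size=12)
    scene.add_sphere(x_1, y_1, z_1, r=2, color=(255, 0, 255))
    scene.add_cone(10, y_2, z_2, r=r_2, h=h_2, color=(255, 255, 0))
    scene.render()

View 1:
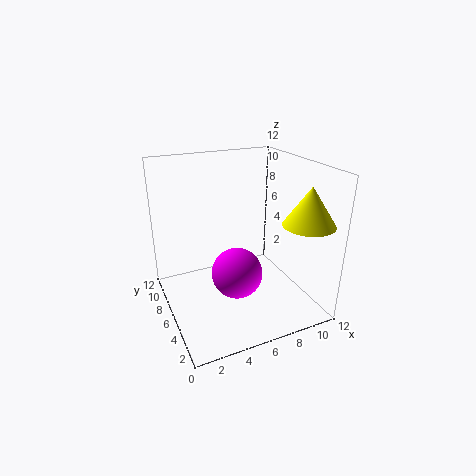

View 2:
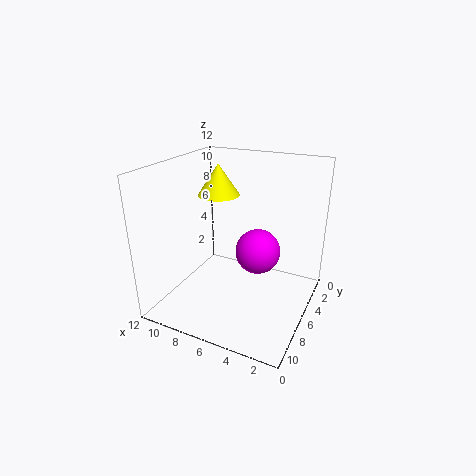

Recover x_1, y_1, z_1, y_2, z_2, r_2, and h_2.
x_1 = 5
y_1 = 4
z_1 = 4
y_2 = 2
z_2 = 8
r_2 = 2
h_2 = 3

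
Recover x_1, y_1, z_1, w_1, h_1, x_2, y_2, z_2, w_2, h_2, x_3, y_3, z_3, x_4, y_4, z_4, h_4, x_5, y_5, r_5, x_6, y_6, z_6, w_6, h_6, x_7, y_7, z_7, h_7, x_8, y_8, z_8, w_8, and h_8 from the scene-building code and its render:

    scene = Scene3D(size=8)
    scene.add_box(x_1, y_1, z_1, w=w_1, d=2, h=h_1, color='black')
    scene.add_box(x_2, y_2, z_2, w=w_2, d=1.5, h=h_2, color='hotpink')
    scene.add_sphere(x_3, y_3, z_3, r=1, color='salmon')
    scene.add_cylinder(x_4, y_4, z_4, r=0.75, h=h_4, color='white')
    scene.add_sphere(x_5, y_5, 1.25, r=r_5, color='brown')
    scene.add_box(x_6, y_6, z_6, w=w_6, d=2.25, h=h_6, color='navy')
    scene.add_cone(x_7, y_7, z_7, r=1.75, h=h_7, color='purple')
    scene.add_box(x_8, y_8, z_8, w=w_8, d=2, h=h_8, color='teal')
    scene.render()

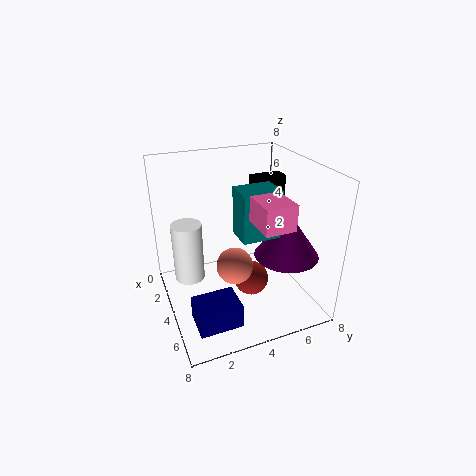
x_1 = 1
y_1 = 6
z_1 = 5
w_1 = 1
h_1 = 1.5
x_2 = 6
y_2 = 3.75
z_2 = 6
w_2 = 1.75
h_2 = 1.25
x_3 = 4.75
y_3 = 3.5
z_3 = 2.75
x_4 = 4.75
y_4 = 1
z_4 = 2.75
h_4 = 3
x_5 = 4.25
y_5 = 4.75
r_5 = 1
x_6 = 5.5
y_6 = 0.75
z_6 = 0.75
w_6 = 1.75
h_6 = 1.25
x_7 = 5.5
y_7 = 6.25
z_7 = 3.25
h_7 = 2.5
x_8 = 4.5
y_8 = 3.5
z_8 = 4.75
w_8 = 1.5
h_8 = 2.5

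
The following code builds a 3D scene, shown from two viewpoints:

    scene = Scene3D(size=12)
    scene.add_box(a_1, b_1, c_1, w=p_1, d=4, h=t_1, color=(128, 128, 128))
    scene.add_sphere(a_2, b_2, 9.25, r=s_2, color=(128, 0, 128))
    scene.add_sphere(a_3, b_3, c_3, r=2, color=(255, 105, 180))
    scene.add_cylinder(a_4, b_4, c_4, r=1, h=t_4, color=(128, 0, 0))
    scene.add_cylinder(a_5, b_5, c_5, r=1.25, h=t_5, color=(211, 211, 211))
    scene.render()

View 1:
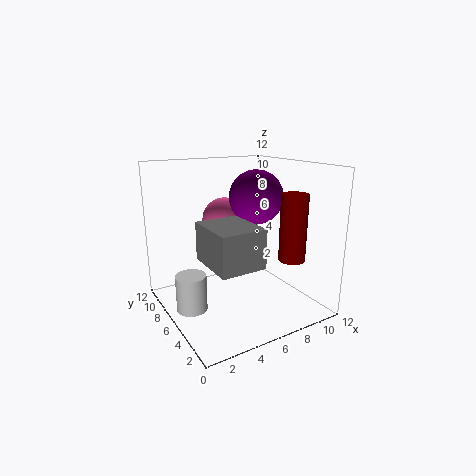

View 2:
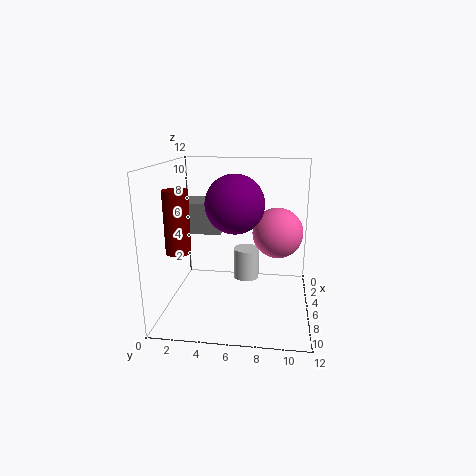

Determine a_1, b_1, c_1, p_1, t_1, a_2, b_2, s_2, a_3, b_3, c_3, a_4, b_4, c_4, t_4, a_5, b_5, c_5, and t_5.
a_1 = 1.5
b_1 = 0.25
c_1 = 5.75
p_1 = 3.25
t_1 = 2.75
a_2 = 7.75
b_2 = 6
s_2 = 2.25
a_3 = 6.5
b_3 = 9.25
c_3 = 6.75
a_4 = 8
b_4 = 1.5
c_4 = 5.25
t_4 = 5
a_5 = 1.75
b_5 = 6.25
c_5 = 0.5
t_5 = 3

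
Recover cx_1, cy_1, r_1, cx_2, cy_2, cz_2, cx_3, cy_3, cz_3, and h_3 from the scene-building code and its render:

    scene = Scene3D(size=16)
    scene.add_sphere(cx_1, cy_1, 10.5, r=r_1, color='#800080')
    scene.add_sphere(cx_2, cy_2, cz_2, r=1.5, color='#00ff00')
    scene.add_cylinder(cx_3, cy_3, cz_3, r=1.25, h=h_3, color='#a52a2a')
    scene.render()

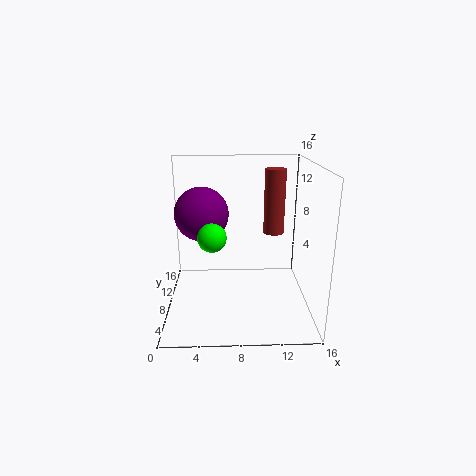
cx_1 = 4, cy_1 = 9, r_1 = 3, cx_2 = 5.25, cy_2 = 5.5, cz_2 = 9, cx_3 = 12.5, cy_3 = 11.75, cz_3 = 7.25, h_3 = 7.75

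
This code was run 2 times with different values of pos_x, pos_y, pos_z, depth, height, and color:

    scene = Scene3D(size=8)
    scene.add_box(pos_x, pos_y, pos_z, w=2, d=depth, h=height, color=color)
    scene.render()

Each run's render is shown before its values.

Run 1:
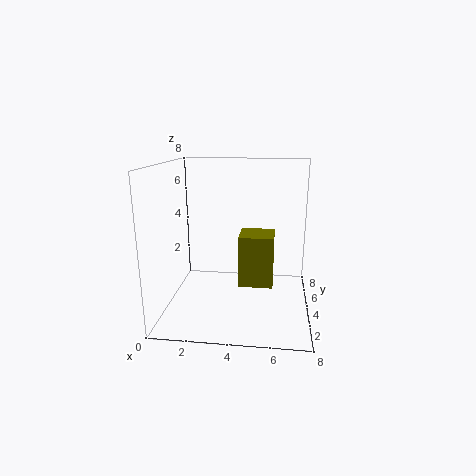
pos_x = 4, pos_y = 4, pos_z = 1, depth = 2, height = 3, color = 'olive'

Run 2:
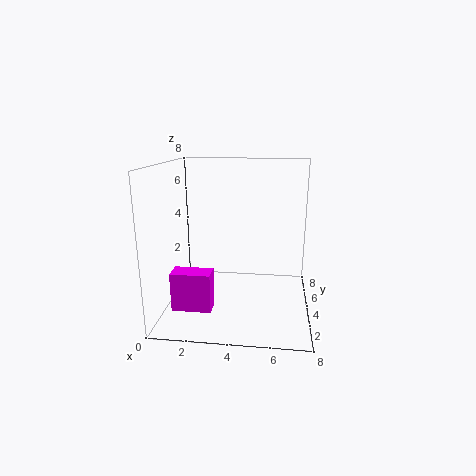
pos_x = 1, pos_y = 1, pos_z = 1, depth = 1, height = 2, color = 'magenta'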